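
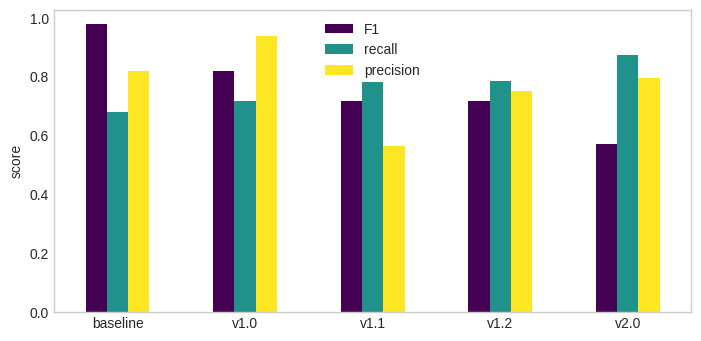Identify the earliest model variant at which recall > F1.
v1.0: recall ≈ 0.7 vs F1 ≈ 0.8 (not yet); v1.1: recall ≈ 0.8 vs F1 ≈ 0.7 (first crossover).

v1.1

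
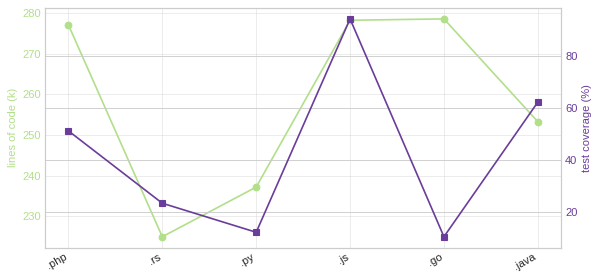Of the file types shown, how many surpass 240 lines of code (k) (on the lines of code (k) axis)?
4

Above 240: .php, .js, .go, .java.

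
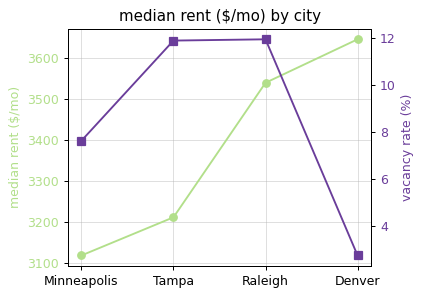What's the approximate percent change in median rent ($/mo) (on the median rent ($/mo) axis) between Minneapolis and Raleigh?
Minneapolis ≈ 3100, Raleigh ≈ 3550; (3550 − 3100) / 3100 ≈ +14.5%.

≈ +14.5%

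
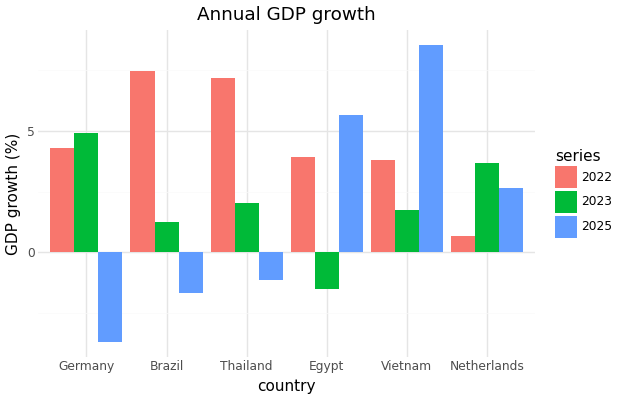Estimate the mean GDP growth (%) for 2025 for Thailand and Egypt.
≈ 2

(-2 + 6) / 2 ≈ 2.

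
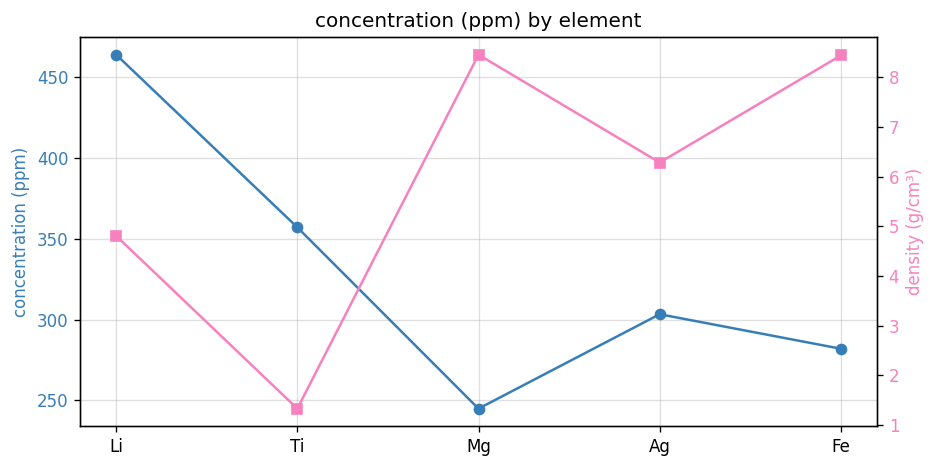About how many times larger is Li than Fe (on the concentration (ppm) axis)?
≈ 1.64×

Li ≈ 460, Fe ≈ 280; 460/280 ≈ 1.64.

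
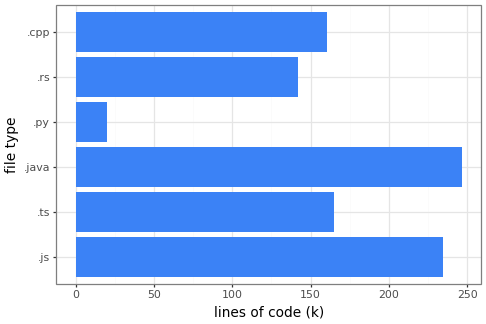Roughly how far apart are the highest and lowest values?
≈ 225

Max .java ≈ 250, min .py ≈ 25; range ≈ 225.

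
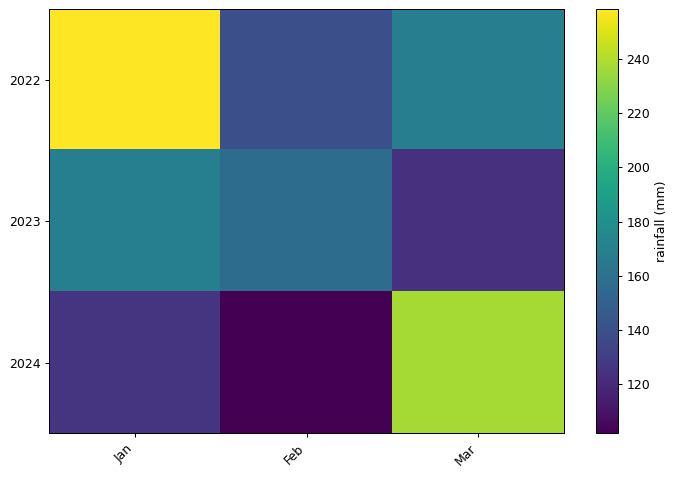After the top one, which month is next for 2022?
Top 3 for 2022: Jan ≈ 260, Mar ≈ 160, Feb ≈ 140.

Mar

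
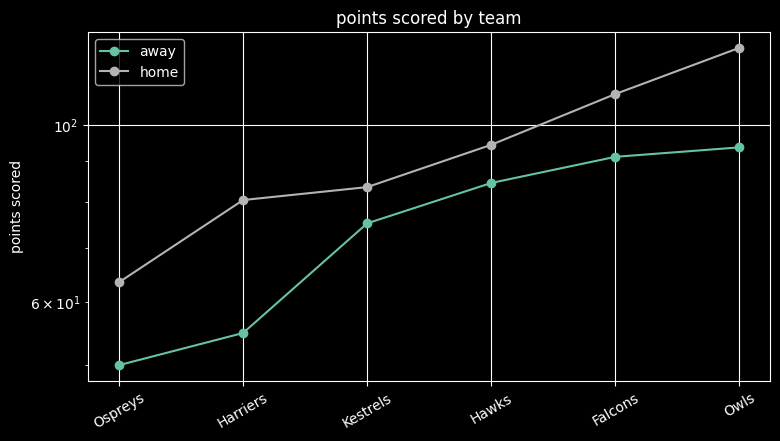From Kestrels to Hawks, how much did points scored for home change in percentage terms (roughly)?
≈ +12.5%

Kestrels ≈ 80, Hawks ≈ 90; (90 − 80) / 80 ≈ +12.5%.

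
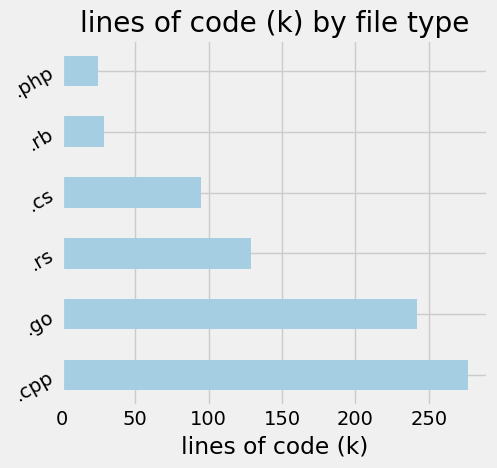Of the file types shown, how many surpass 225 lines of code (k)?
Above 225: .cpp, .go.

2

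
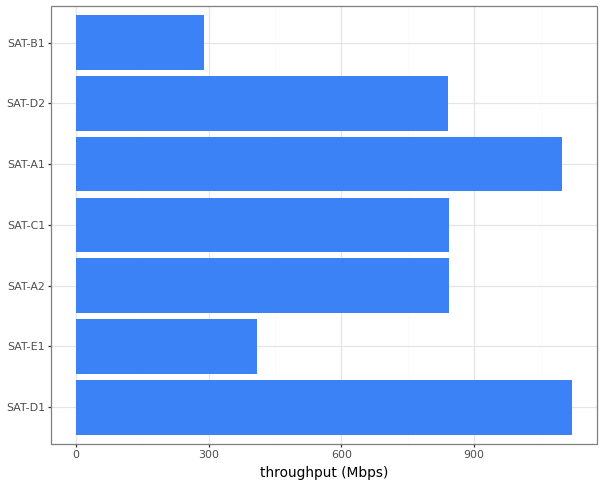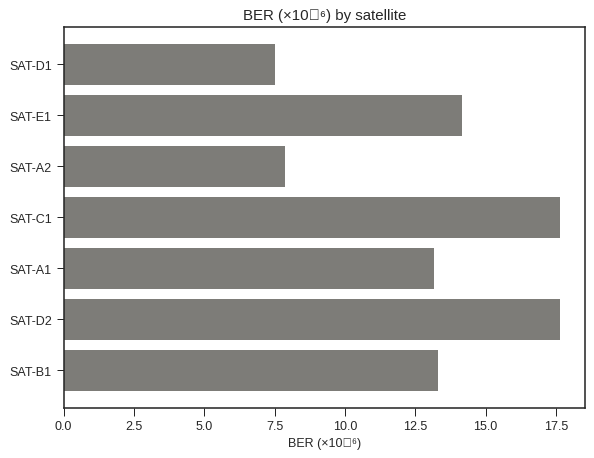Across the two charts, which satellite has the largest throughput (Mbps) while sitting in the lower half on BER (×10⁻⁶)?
Chart 2 median BER (×10⁻⁶) ≈ 14; below-median satellites: SAT-D1, SAT-A2, SAT-A1. Among those, SAT-D1 has the highest throughput (Mbps) (≈ 1200).

SAT-D1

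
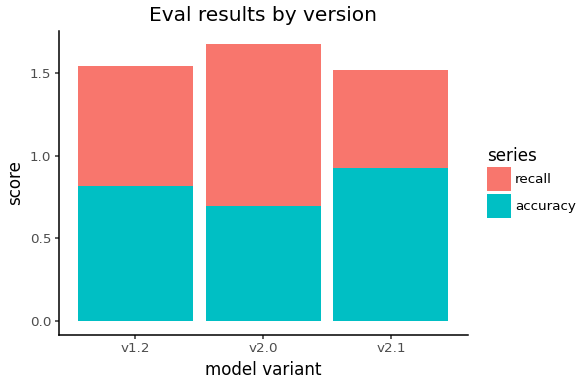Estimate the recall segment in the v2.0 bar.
≈ 1.0

recall top ≈ 1.6, bottom ≈ 0.6; segment ≈ 1.0.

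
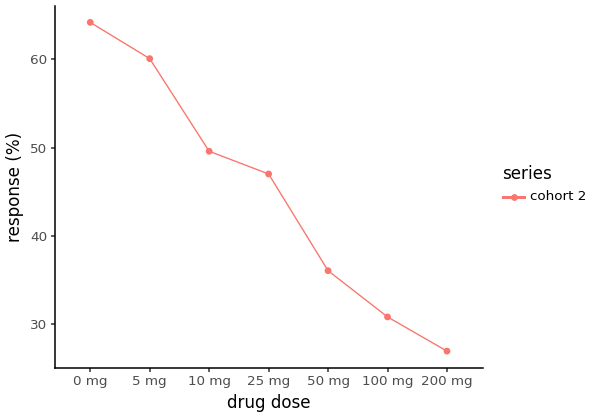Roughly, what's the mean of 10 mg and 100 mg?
≈ 40

(50 + 30) / 2 ≈ 40.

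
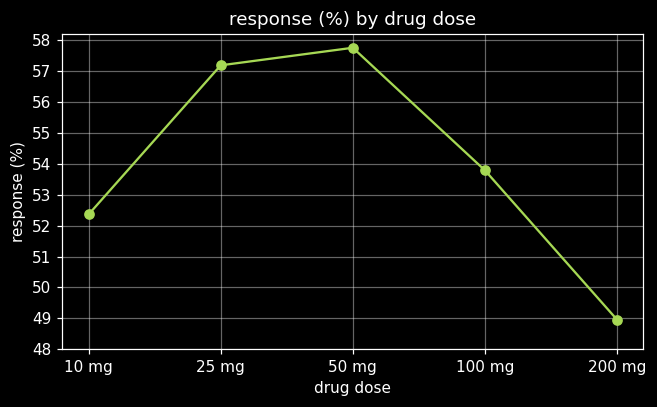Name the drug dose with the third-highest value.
100 mg

Top 4: 50 mg ≈ 58, 25 mg ≈ 57, 100 mg ≈ 54, 10 mg ≈ 52.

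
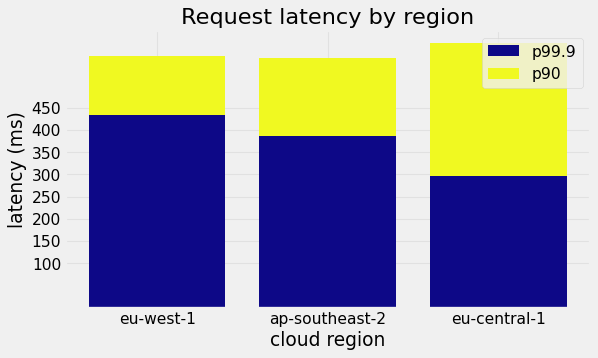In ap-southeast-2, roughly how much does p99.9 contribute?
≈ 400

p99.9 top ≈ 400, bottom ≈ 0; segment ≈ 400.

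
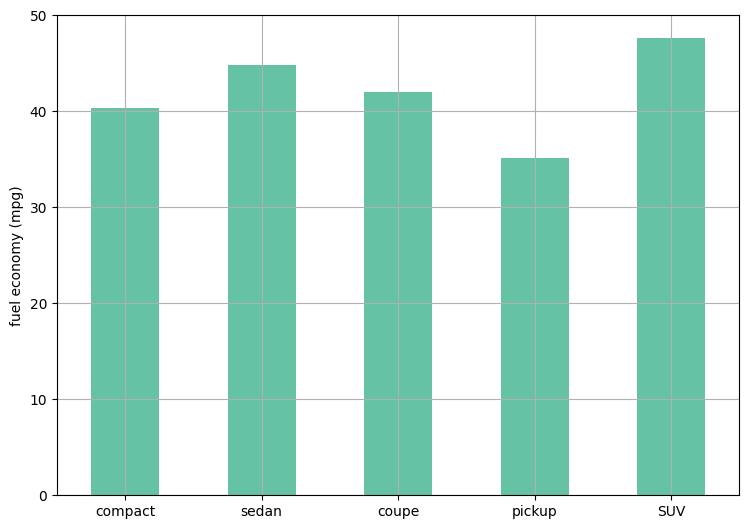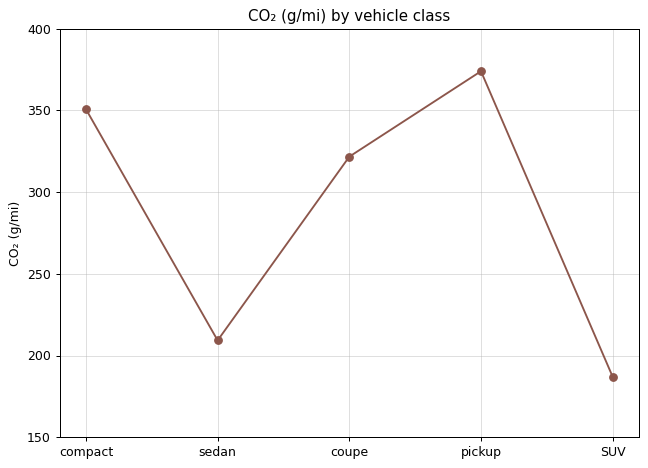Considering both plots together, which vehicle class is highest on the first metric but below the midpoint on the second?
Chart 2 median CO₂ (g/mi) ≈ 300; below-median vehicle classes: sedan, SUV. Among those, SUV has the highest fuel economy (mpg) (≈ 50).

SUV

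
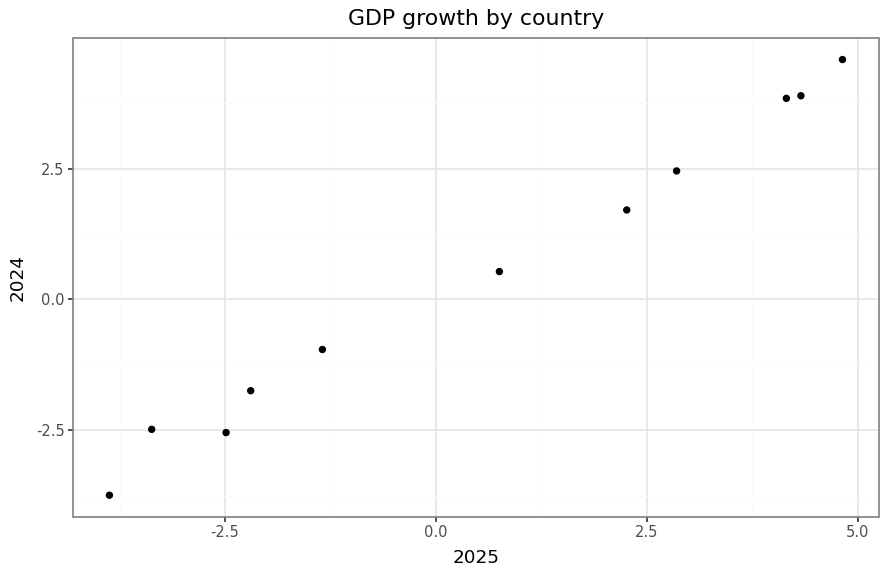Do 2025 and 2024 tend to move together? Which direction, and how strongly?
Points are positively correlated; strong (|r| ≈ 1.0).

positive, strong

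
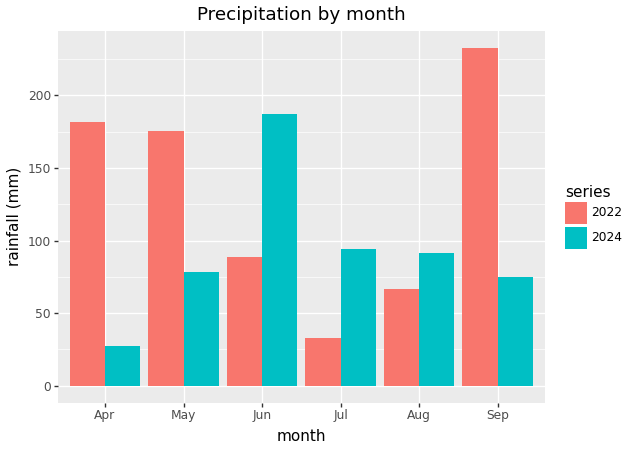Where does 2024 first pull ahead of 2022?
Jun

May: 2024 ≈ 80 vs 2022 ≈ 180 (not yet); Jun: 2024 ≈ 180 vs 2022 ≈ 80 (first crossover).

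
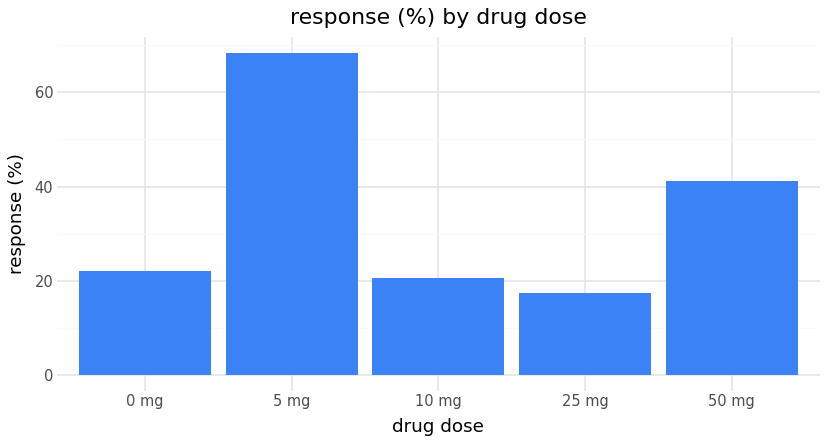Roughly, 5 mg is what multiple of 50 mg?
≈ 1.75×

5 mg ≈ 70, 50 mg ≈ 40; 70/40 ≈ 1.75.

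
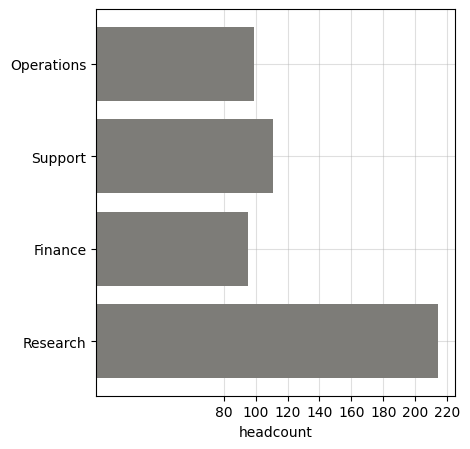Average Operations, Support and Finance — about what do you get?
≈ 107

(100 + 120 + 100) / 3 ≈ 107.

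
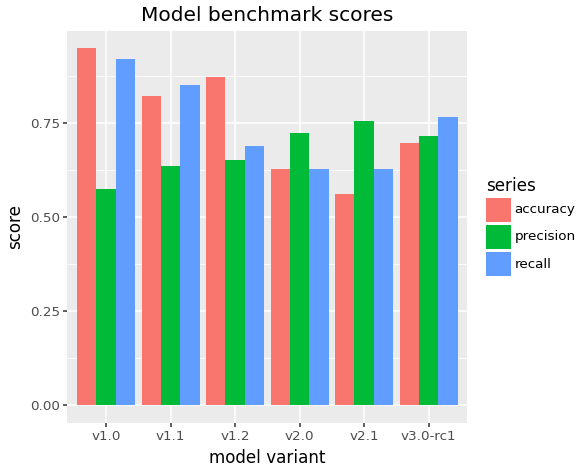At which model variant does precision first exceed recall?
v1.2: precision ≈ 0.7 vs recall ≈ 0.7 (not yet); v2.0: precision ≈ 0.7 vs recall ≈ 0.6 (first crossover).

v2.0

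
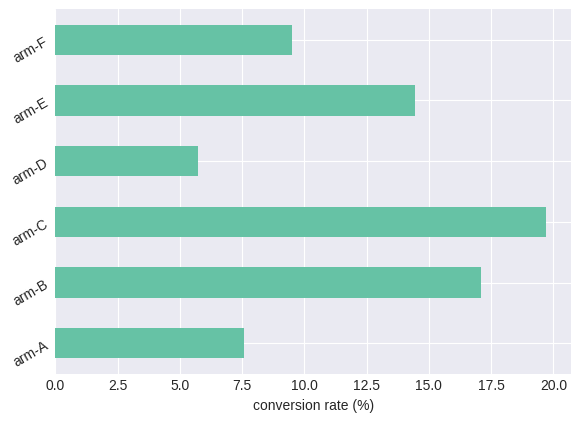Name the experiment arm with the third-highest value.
arm-E

Top 4: arm-C ≈ 20, arm-B ≈ 18, arm-E ≈ 14, arm-F ≈ 10.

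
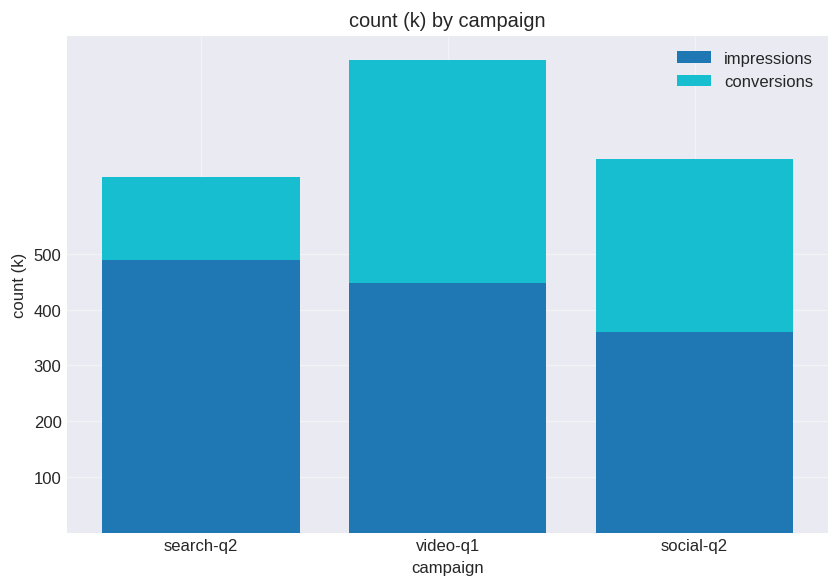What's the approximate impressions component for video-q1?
impressions top ≈ 400, bottom ≈ 0; segment ≈ 400.

≈ 400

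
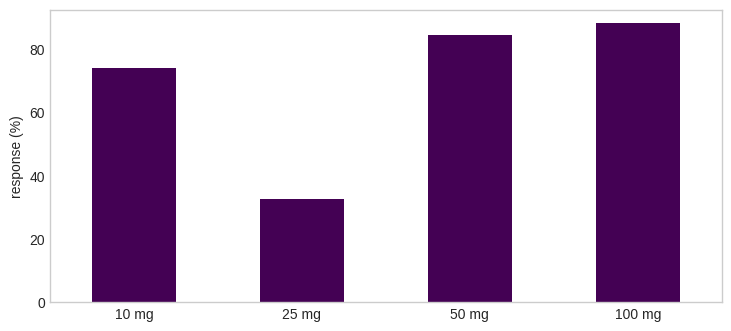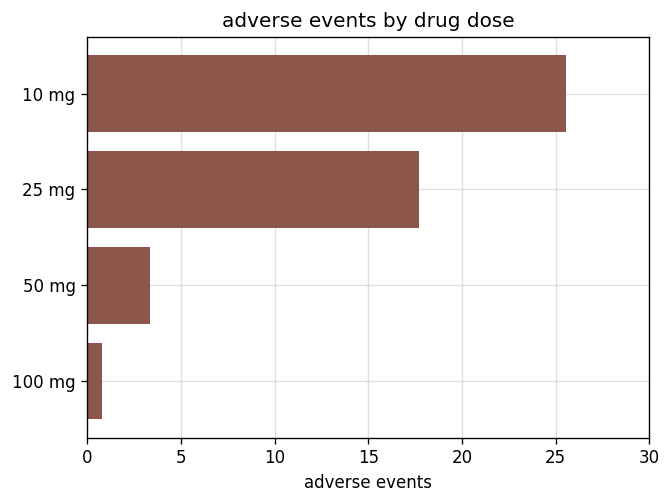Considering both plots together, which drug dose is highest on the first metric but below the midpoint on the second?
Chart 2 median adverse events ≈ 10; below-median drug doses: 50 mg, 100 mg. Among those, 100 mg has the highest response (%) (≈ 90).

100 mg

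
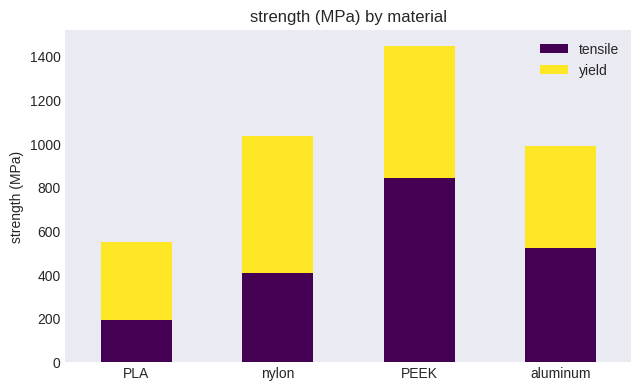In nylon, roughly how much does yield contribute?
yield top ≈ 1000, bottom ≈ 400; segment ≈ 600.

≈ 600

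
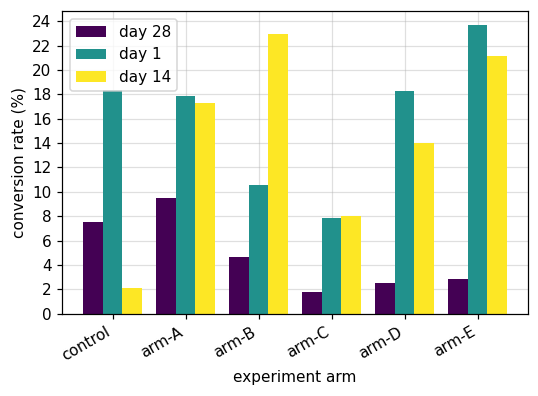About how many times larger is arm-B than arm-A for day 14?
≈ 1.22×

arm-B ≈ 22, arm-A ≈ 18; 22/18 ≈ 1.22.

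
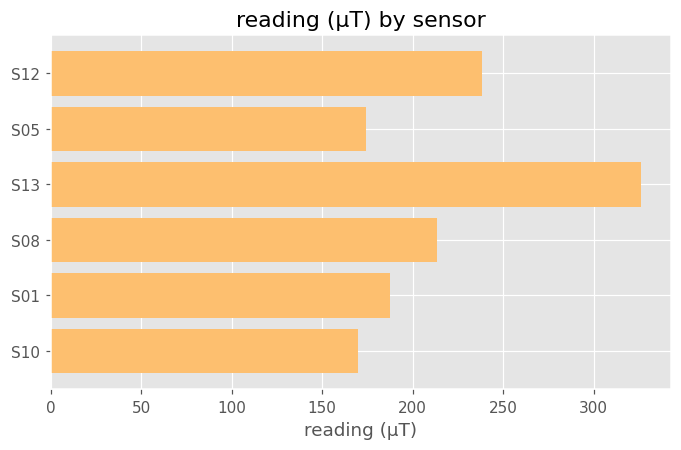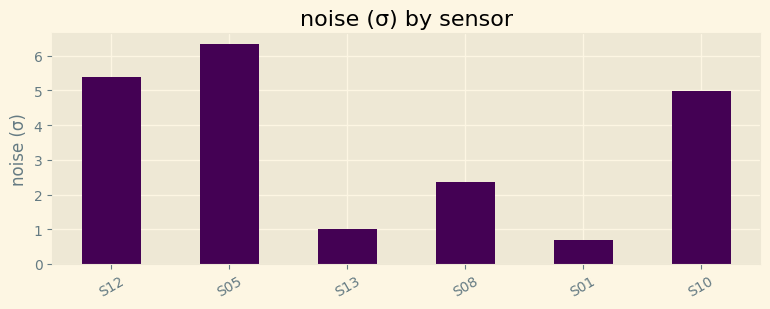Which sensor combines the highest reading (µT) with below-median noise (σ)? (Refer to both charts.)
Chart 2 median noise (σ) ≈ 4; below-median sensors: S13, S08, S01. Among those, S13 has the highest reading (µT) (≈ 350).

S13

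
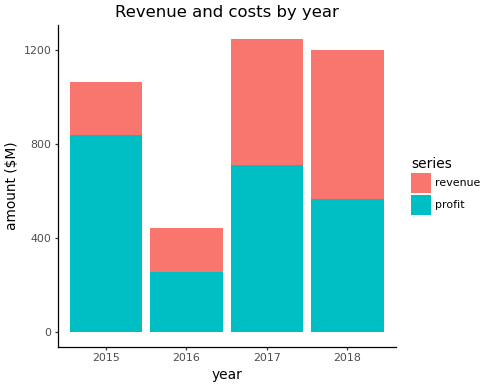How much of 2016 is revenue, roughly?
≈ 200

revenue top ≈ 400, bottom ≈ 200; segment ≈ 200.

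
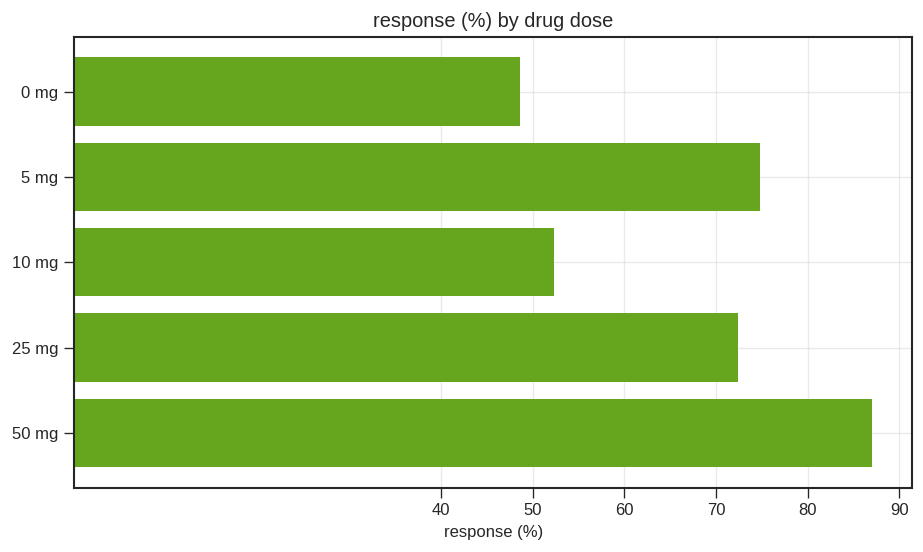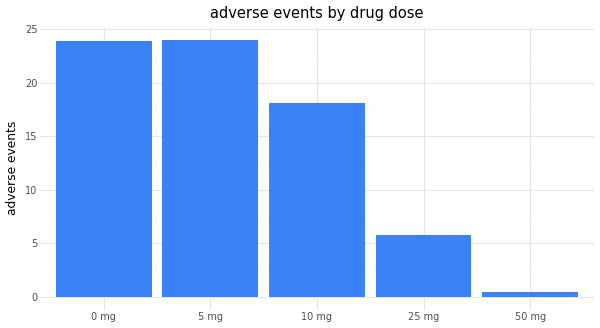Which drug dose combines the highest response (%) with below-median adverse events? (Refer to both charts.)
50 mg

Chart 2 median adverse events ≈ 20; below-median drug doses: 25 mg, 50 mg. Among those, 50 mg has the highest response (%) (≈ 90).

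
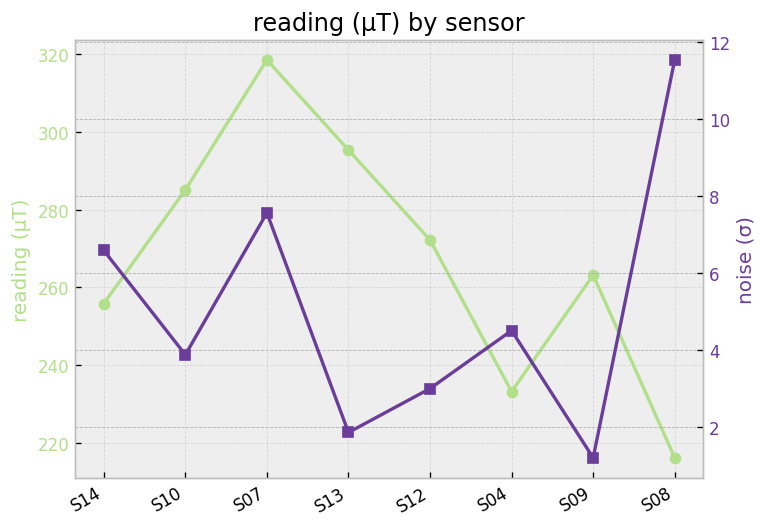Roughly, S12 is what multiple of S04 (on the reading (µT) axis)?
S12 ≈ 270, S04 ≈ 230; 270/230 ≈ 1.17.

≈ 1.17×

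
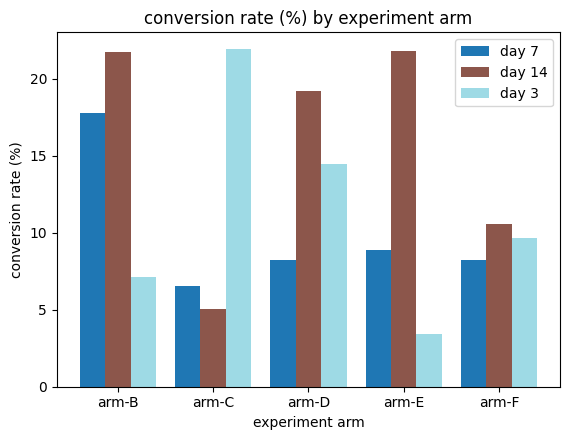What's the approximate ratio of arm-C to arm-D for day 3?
≈ 1.57×

arm-C ≈ 22, arm-D ≈ 14; 22/14 ≈ 1.57.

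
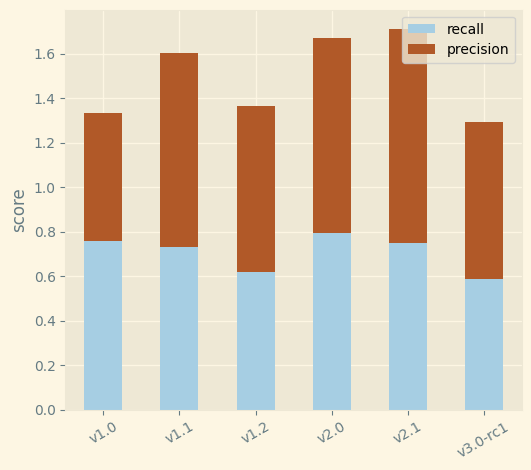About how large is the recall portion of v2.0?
≈ 0.8

recall top ≈ 0.8, bottom ≈ 0.0; segment ≈ 0.8.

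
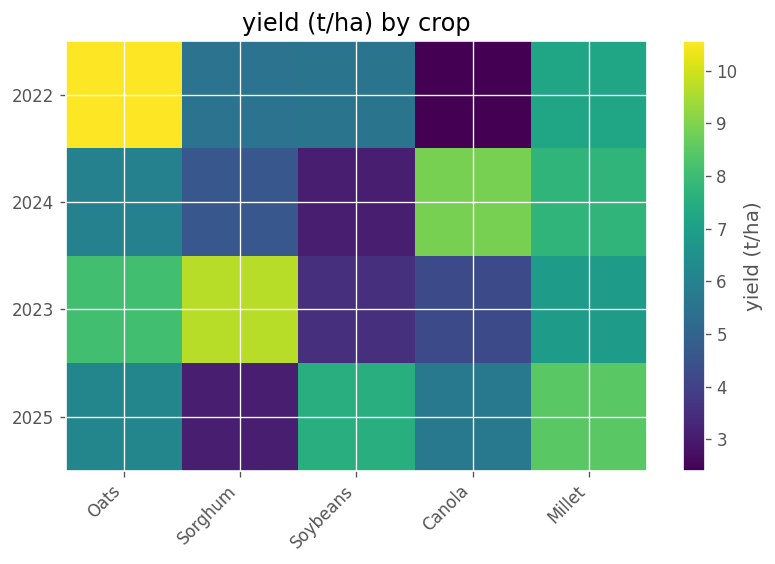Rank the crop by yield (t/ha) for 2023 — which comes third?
Top 4 for 2023: Sorghum ≈ 10, Oats ≈ 8, Millet ≈ 7, Canola ≈ 4.

Millet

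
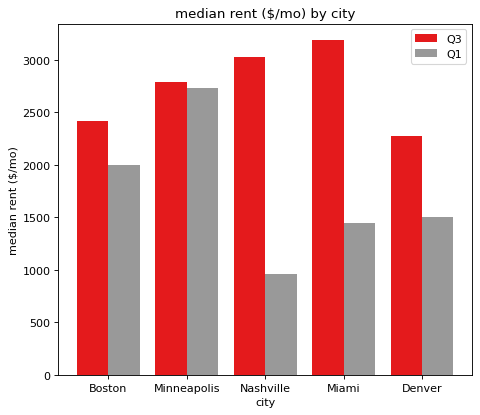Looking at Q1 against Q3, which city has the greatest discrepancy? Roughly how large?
Nashville: Q1 ≈ 1000, Q3 ≈ 3000 → gap ≈ 2000. Next-largest (Miami) is only ≈ 1500.

Nashville, ≈ 2000 $/mo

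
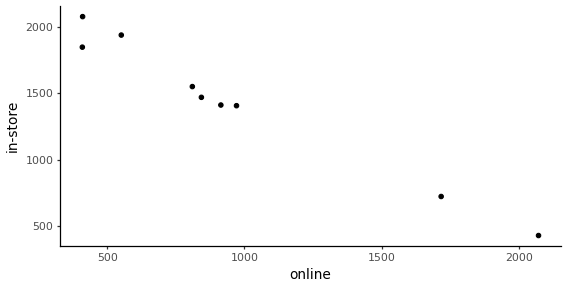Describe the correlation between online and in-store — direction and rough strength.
negative, strong

Points are negatively correlated; strong (|r| ≈ 1.0).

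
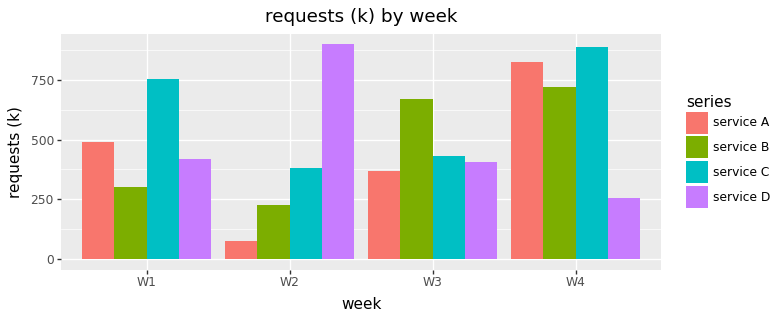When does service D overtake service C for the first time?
W2

W1: service D ≈ 400 vs service C ≈ 800 (not yet); W2: service D ≈ 900 vs service C ≈ 400 (first crossover).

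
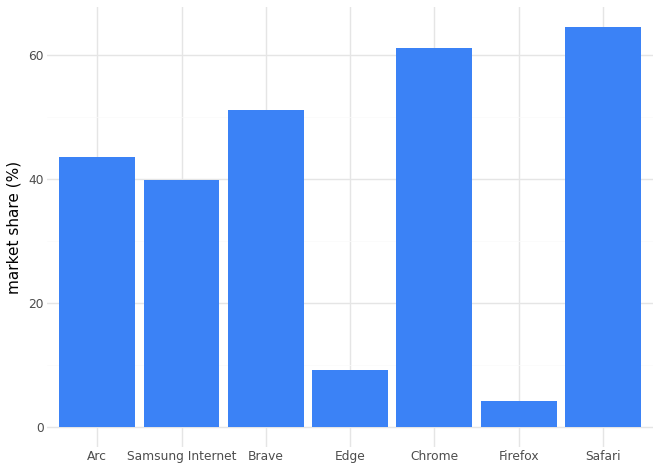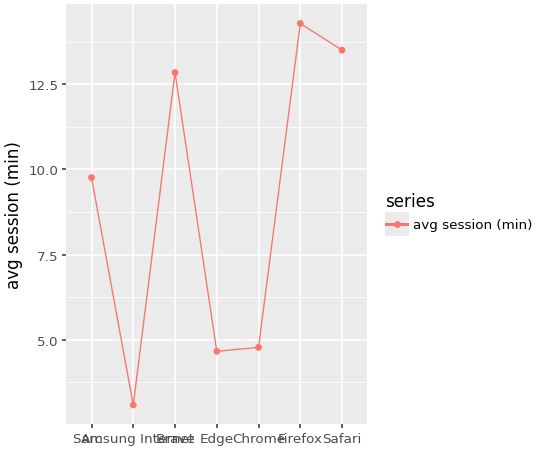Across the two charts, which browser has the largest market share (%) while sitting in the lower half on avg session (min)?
Chart 2 median avg session (min) ≈ 10; below-median browsers: Samsung Internet, Edge, Chrome. Among those, Chrome has the highest market share (%) (≈ 60).

Chrome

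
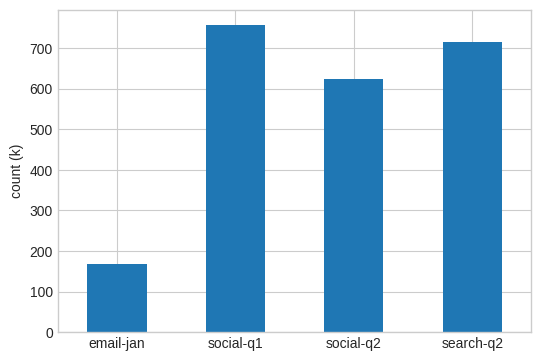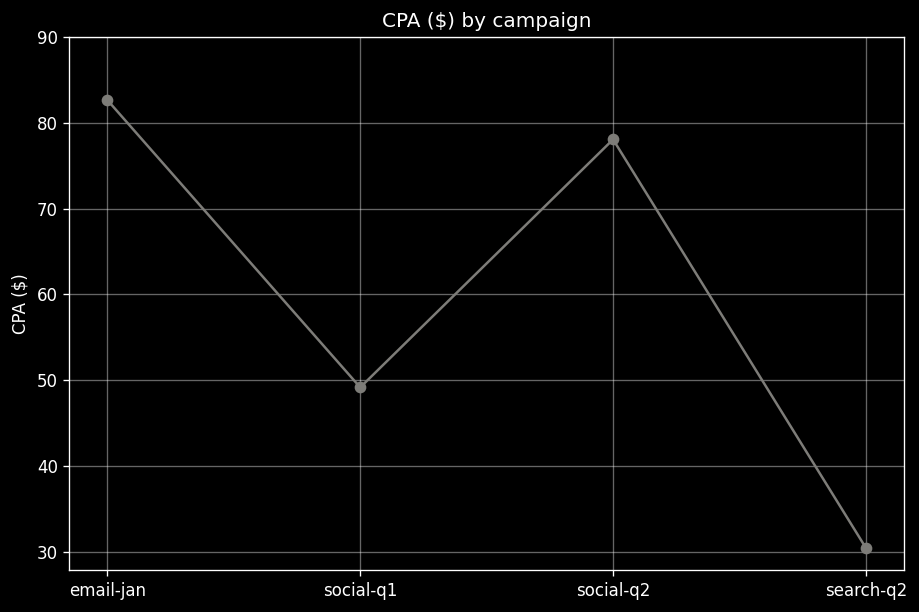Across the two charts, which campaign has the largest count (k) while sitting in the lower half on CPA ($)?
Chart 2 median CPA ($) ≈ 60; below-median campaigns: social-q1, search-q2. Among those, social-q1 has the highest count (k) (≈ 800).

social-q1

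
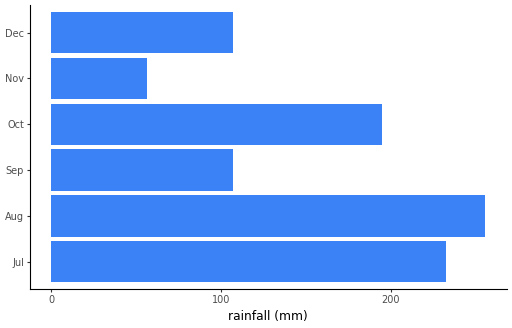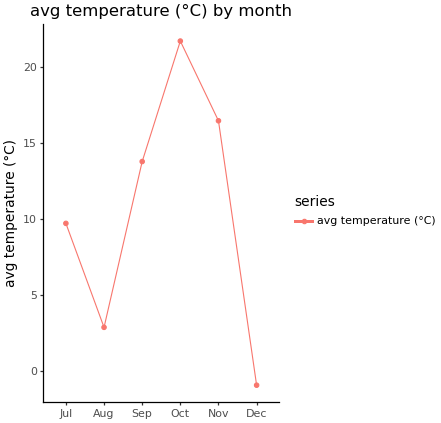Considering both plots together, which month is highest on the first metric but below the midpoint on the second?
Aug

Chart 2 median avg temperature (°C) ≈ 12; below-median months: Jul, Aug, Dec. Among those, Aug has the highest rainfall (mm) (≈ 250).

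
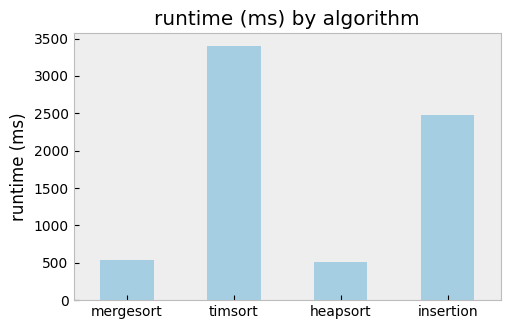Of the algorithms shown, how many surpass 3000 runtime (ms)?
Above 3000: timsort.

1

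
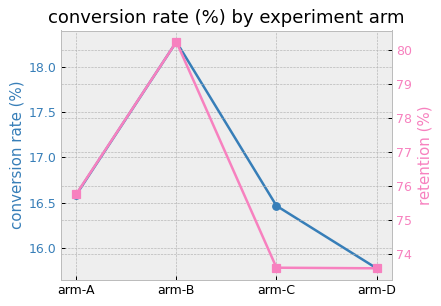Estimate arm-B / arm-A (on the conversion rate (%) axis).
≈ 1.12×

arm-B ≈ 18.5, arm-A ≈ 16.5; 18.5/16.5 ≈ 1.12.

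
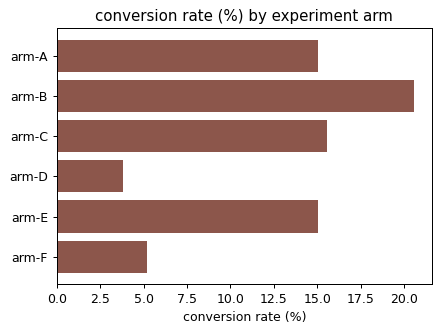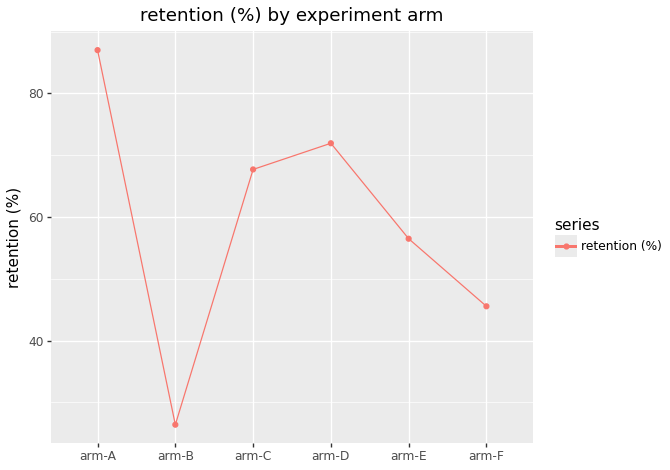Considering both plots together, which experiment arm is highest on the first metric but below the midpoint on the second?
Chart 2 median retention (%) ≈ 60; below-median experiment arms: arm-B, arm-E, arm-F. Among those, arm-B has the highest conversion rate (%) (≈ 20).

arm-B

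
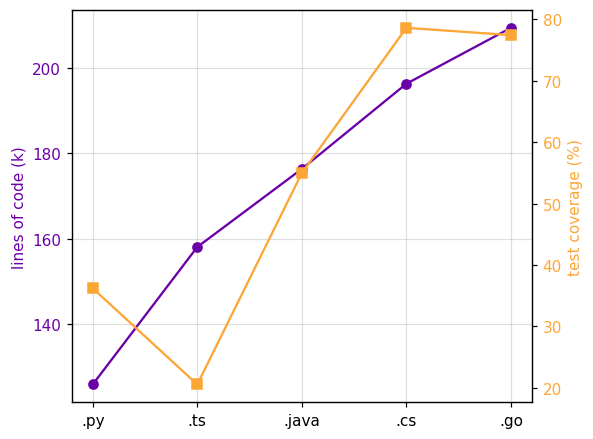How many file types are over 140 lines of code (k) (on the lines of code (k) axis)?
4

Above 140: .ts, .java, .cs, .go.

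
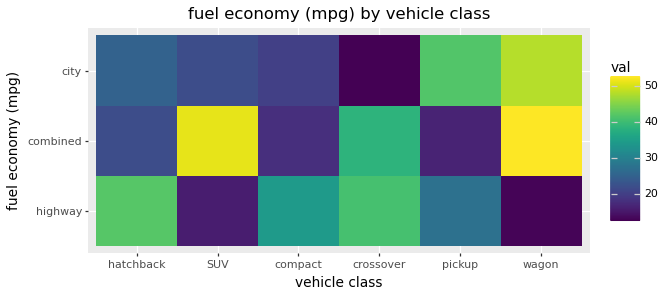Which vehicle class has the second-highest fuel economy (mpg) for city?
Top 3 for city: wagon ≈ 50, pickup ≈ 40, hatchback ≈ 25.

pickup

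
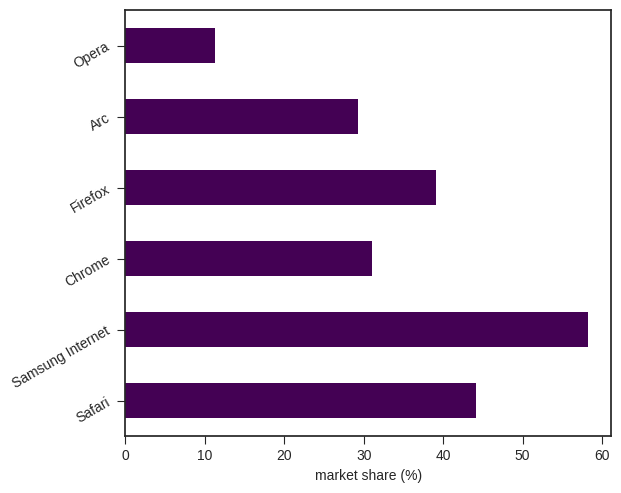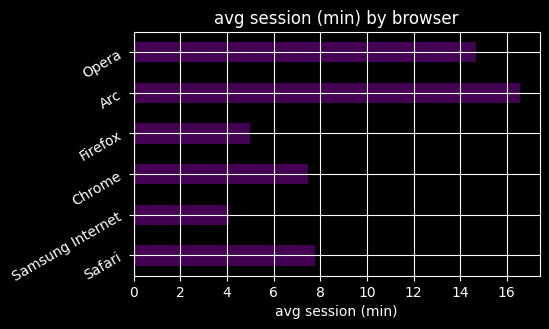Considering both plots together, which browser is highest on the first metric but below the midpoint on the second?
Chart 2 median avg session (min) ≈ 8; below-median browsers: Samsung Internet, Chrome, Firefox. Among those, Samsung Internet has the highest market share (%) (≈ 60).

Samsung Internet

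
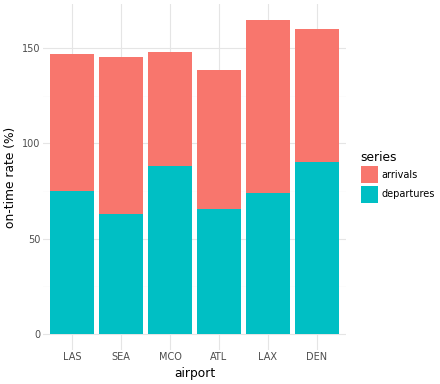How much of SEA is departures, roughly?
departures top ≈ 60, bottom ≈ 0; segment ≈ 60.

≈ 60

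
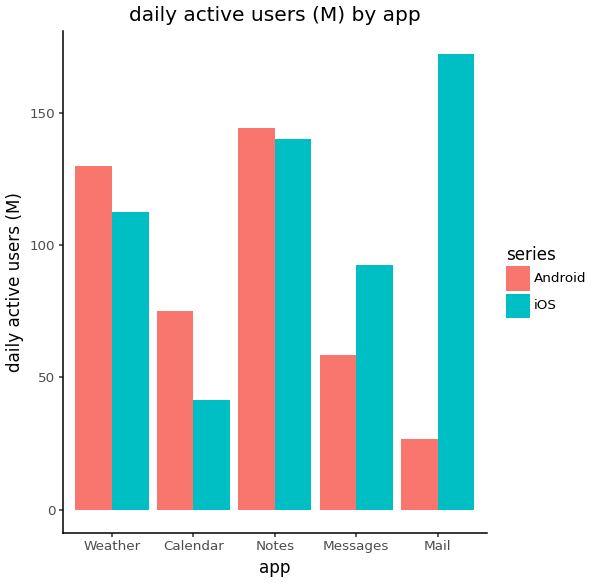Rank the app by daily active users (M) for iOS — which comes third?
Weather

Top 4 for iOS: Mail ≈ 180, Notes ≈ 140, Weather ≈ 120, Messages ≈ 100.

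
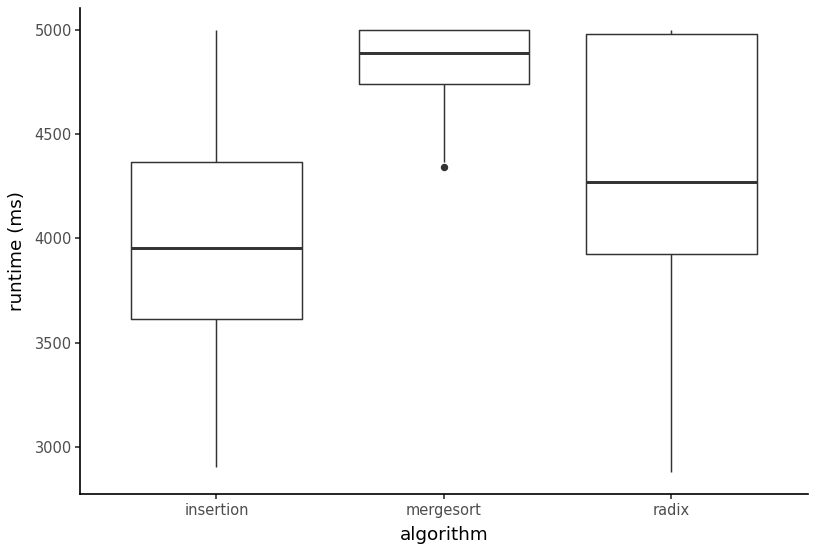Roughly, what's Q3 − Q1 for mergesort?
Q3 ≈ 5000, Q1 ≈ 4700; IQR ≈ 300.

≈ 300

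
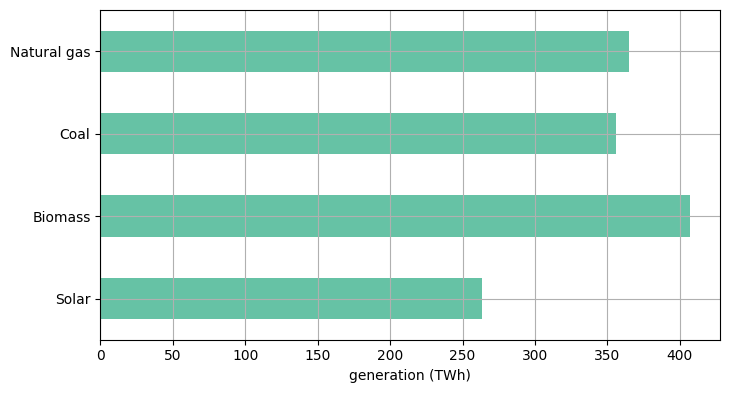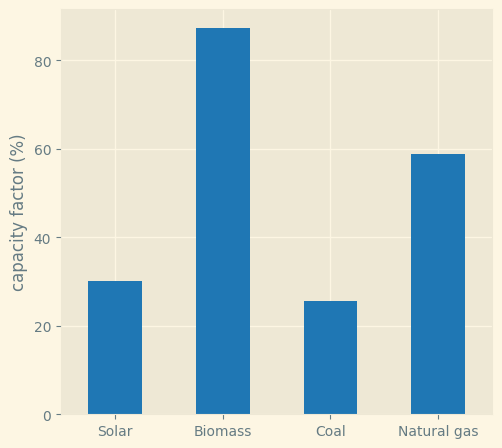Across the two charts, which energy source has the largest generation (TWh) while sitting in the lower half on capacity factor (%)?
Chart 2 median capacity factor (%) ≈ 40; below-median energy sources: Solar, Coal. Among those, Coal has the highest generation (TWh) (≈ 350).

Coal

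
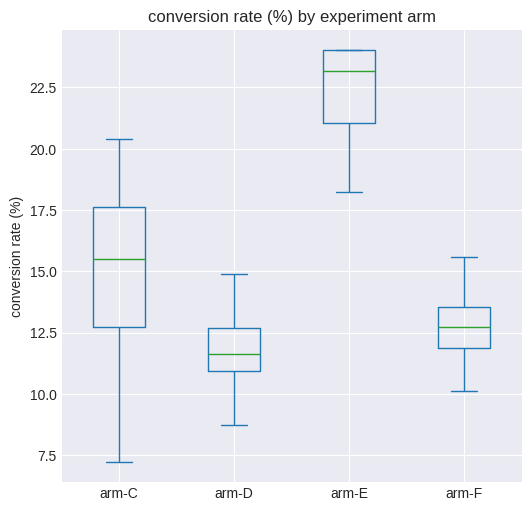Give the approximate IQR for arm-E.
≈ 3

Q3 ≈ 24, Q1 ≈ 21; IQR ≈ 3.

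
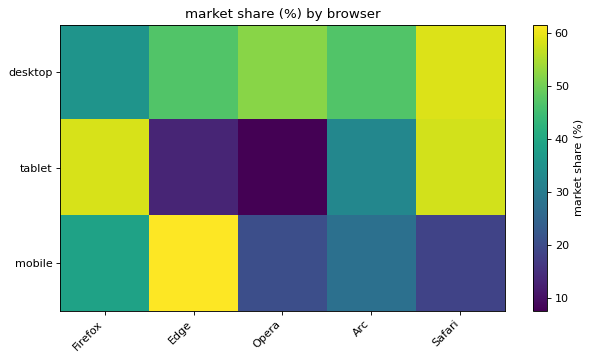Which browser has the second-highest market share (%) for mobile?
Firefox

Top 3 for mobile: Edge ≈ 60, Firefox ≈ 40, Arc ≈ 25.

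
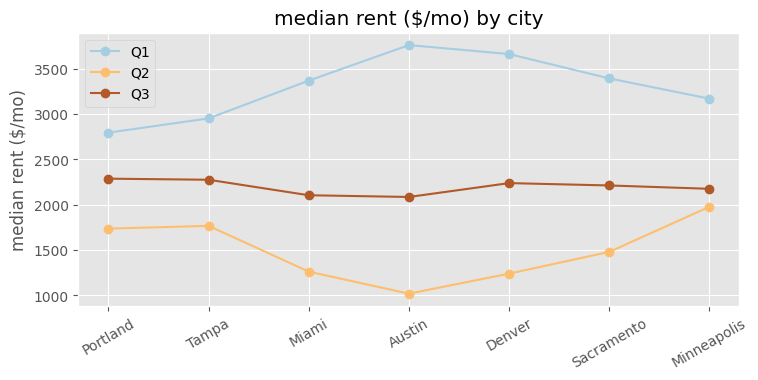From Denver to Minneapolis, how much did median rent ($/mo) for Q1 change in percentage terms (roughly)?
Denver ≈ 3500, Minneapolis ≈ 3000; (3000 − 3500) / 3500 ≈ -14.3%.

≈ -14.3%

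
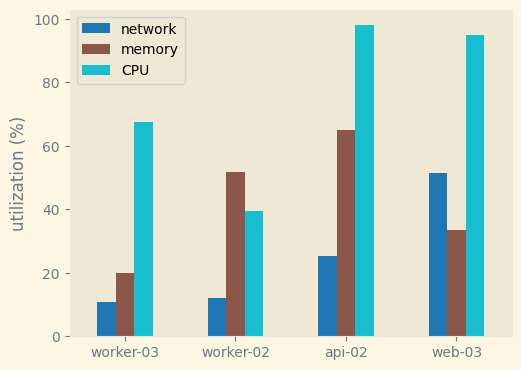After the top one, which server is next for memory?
worker-02

Top 3 for memory: api-02 ≈ 70, worker-02 ≈ 50, web-03 ≈ 30.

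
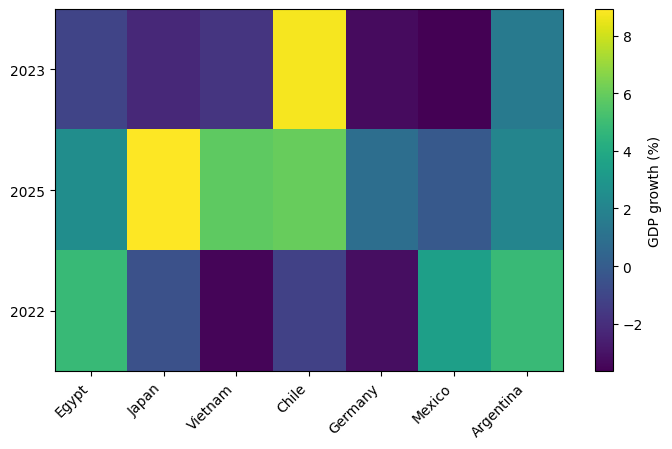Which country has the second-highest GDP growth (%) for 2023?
Top 3 for 2023: Chile ≈ 8, Argentina ≈ 2, Egypt ≈ -2.

Argentina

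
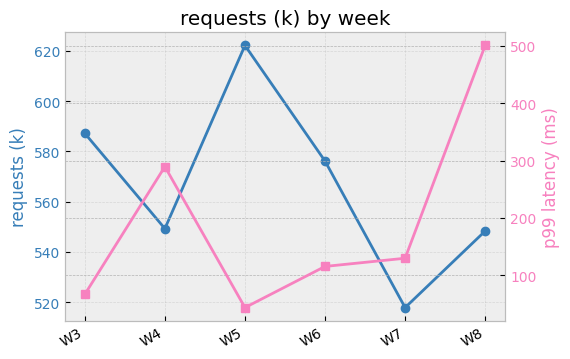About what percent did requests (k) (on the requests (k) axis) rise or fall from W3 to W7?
≈ -11.9%

W3 ≈ 590, W7 ≈ 520; (520 − 590) / 590 ≈ -11.9%.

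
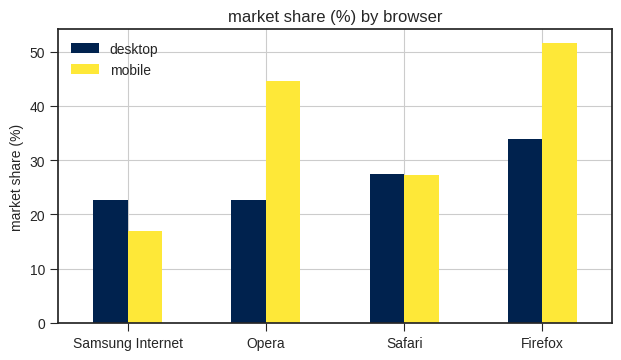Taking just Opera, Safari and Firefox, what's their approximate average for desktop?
(25 + 25 + 35) / 3 ≈ 28.

≈ 28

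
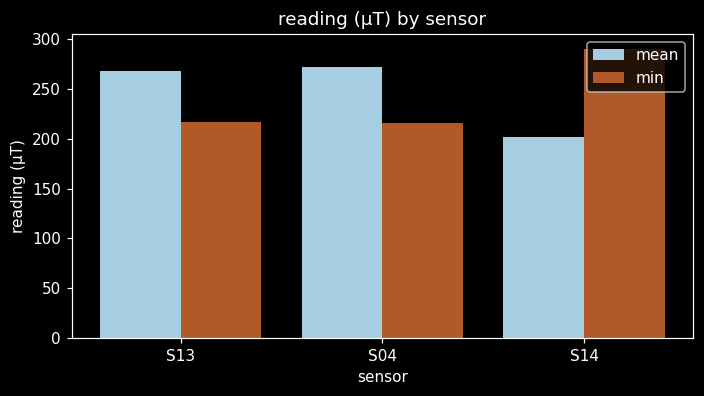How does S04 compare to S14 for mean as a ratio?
S04 ≈ 275, S14 ≈ 200; 275/200 ≈ 1.38.

≈ 1.38×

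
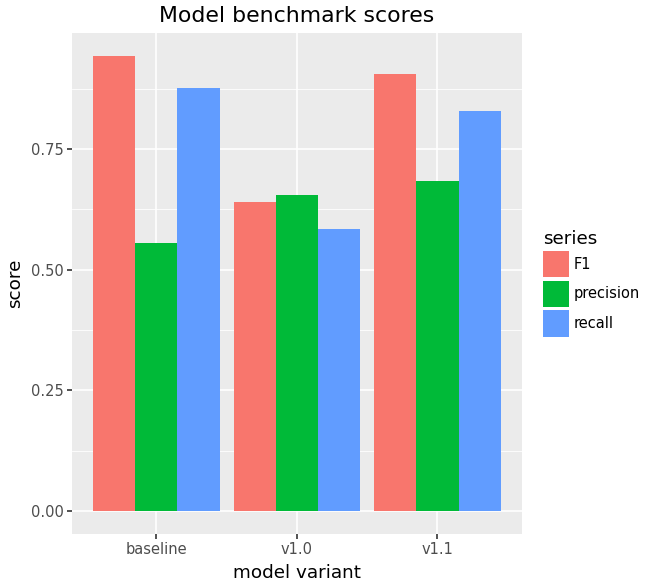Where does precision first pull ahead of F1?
v1.0

baseline: precision ≈ 0.6 vs F1 ≈ 0.9 (not yet); v1.0: precision ≈ 0.7 vs F1 ≈ 0.6 (first crossover).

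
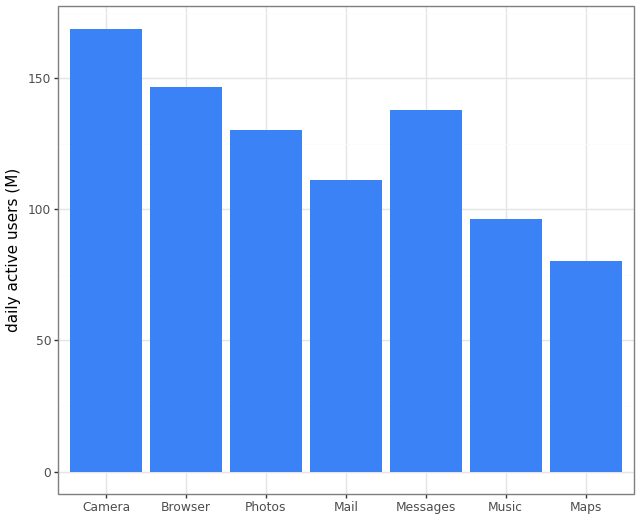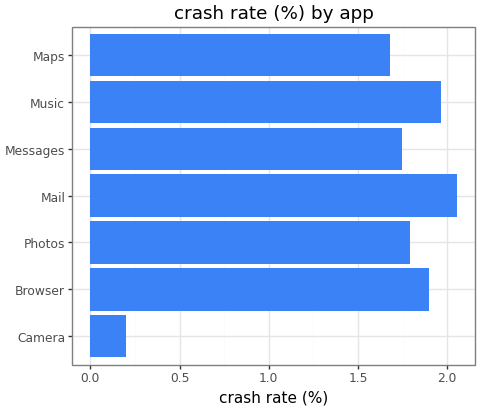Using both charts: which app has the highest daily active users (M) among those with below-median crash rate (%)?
Camera

Chart 2 median crash rate (%) ≈ 1.8; below-median apps: Camera, Messages, Maps. Among those, Camera has the highest daily active users (M) (≈ 160).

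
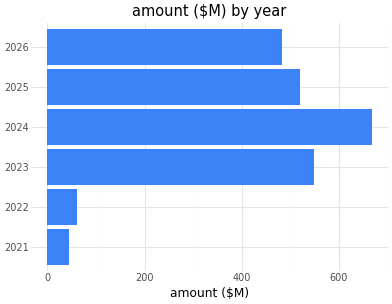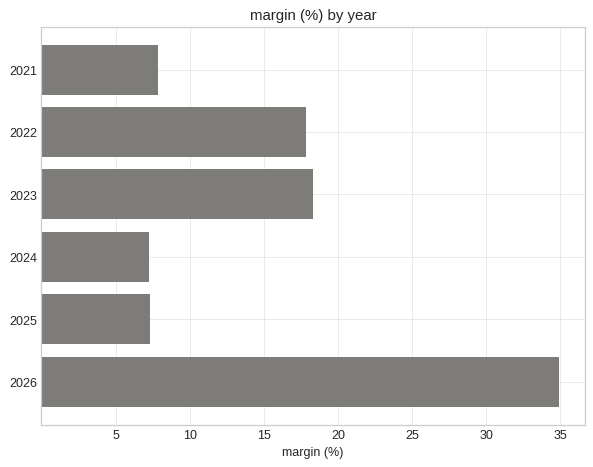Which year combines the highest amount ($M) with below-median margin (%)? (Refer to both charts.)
Chart 2 median margin (%) ≈ 15; below-median years: 2021, 2024, 2025. Among those, 2024 has the highest amount ($M) (≈ 700).

2024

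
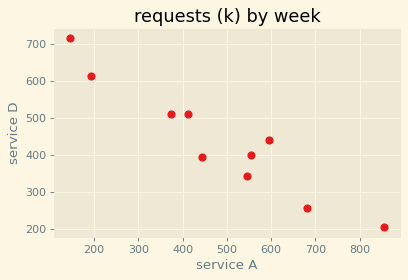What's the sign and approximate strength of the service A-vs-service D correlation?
Points are negatively correlated; strong (|r| ≈ 1.0).

negative, strong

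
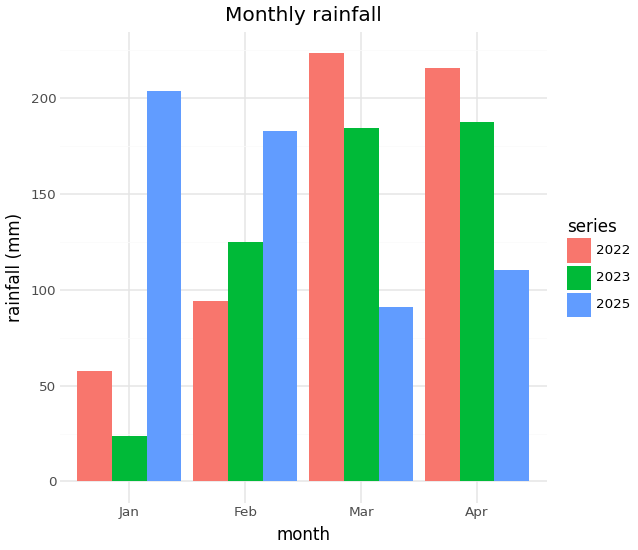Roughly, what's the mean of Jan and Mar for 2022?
≈ 140

(60 + 220) / 2 ≈ 140.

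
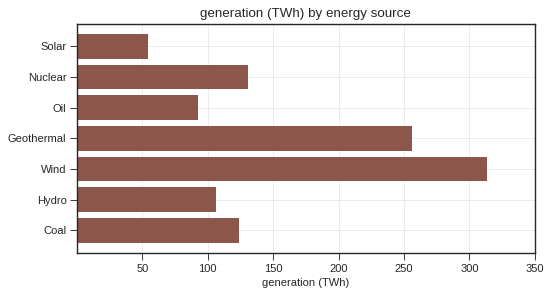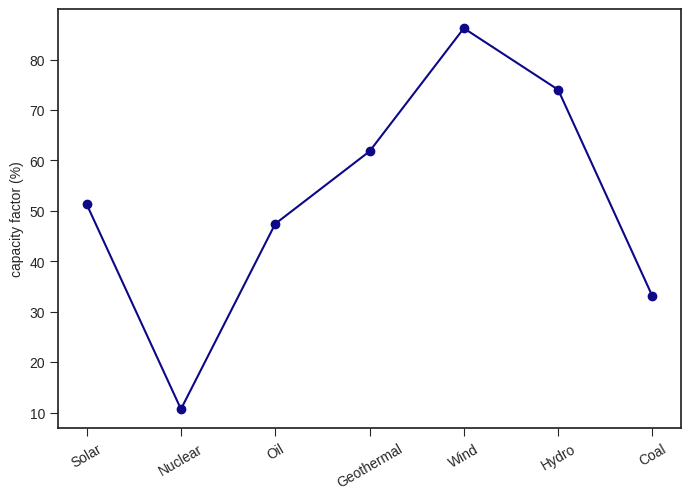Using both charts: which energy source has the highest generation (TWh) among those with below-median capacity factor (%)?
Chart 2 median capacity factor (%) ≈ 50; below-median energy sources: Nuclear, Oil, Coal. Among those, Nuclear has the highest generation (TWh) (≈ 150).

Nuclear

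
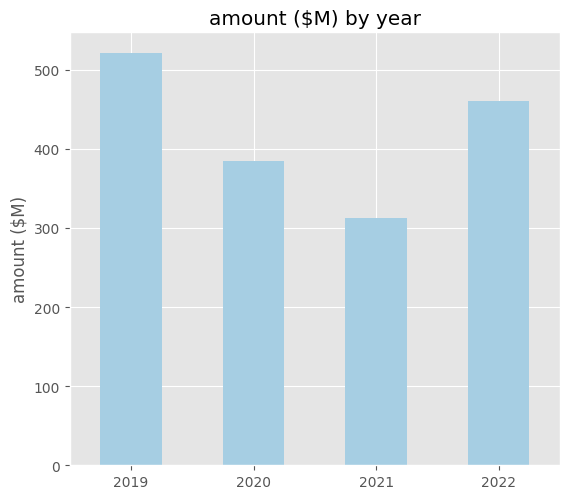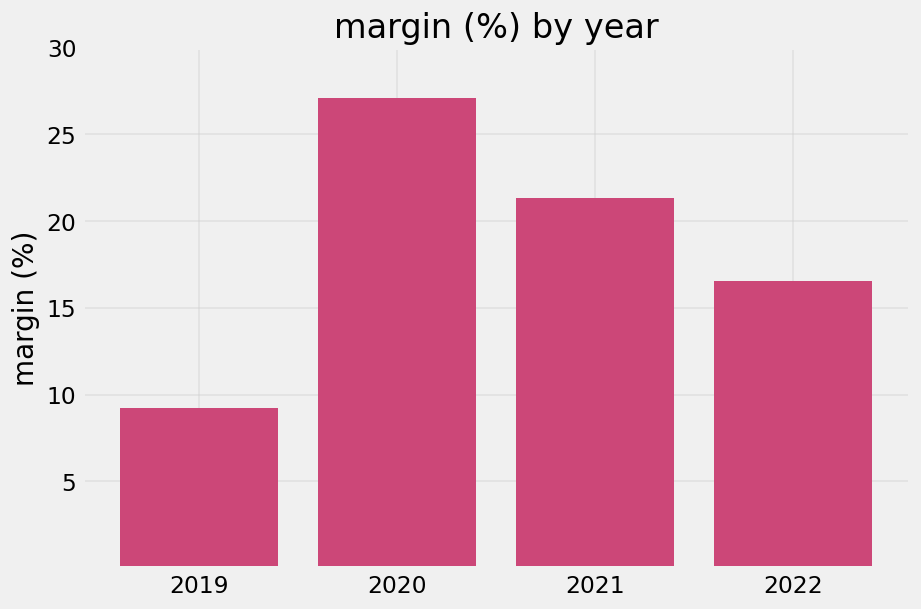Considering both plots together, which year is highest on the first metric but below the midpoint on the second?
Chart 2 median margin (%) ≈ 20; below-median years: 2019, 2022. Among those, 2019 has the highest amount ($M) (≈ 500).

2019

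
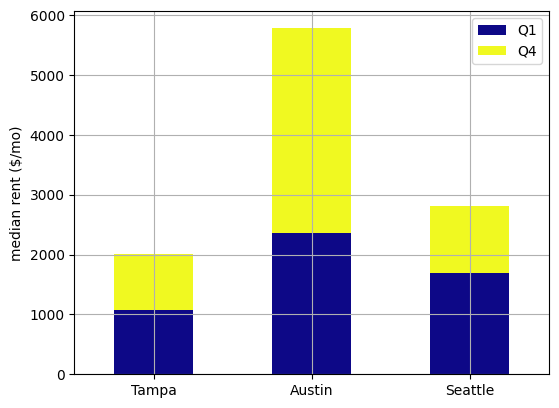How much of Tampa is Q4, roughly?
≈ 1000

Q4 top ≈ 2000, bottom ≈ 1000; segment ≈ 1000.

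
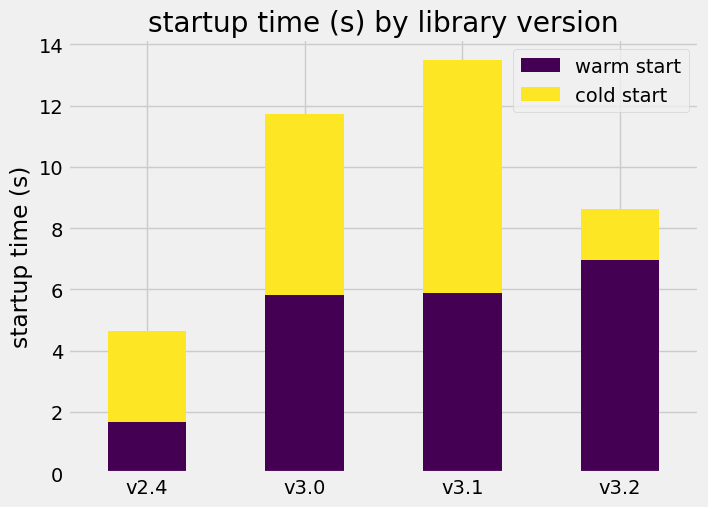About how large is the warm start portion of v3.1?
warm start top ≈ 6, bottom ≈ 0; segment ≈ 6.

≈ 6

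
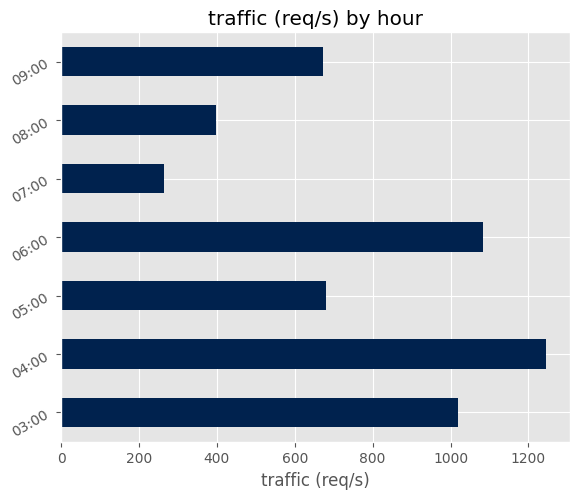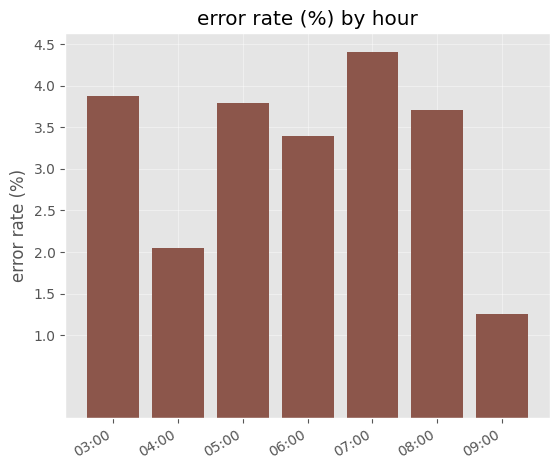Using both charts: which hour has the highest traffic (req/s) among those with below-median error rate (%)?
Chart 2 median error rate (%) ≈ 3.5; below-median hours: 04:00, 06:00, 09:00. Among those, 04:00 has the highest traffic (req/s) (≈ 1200).

04:00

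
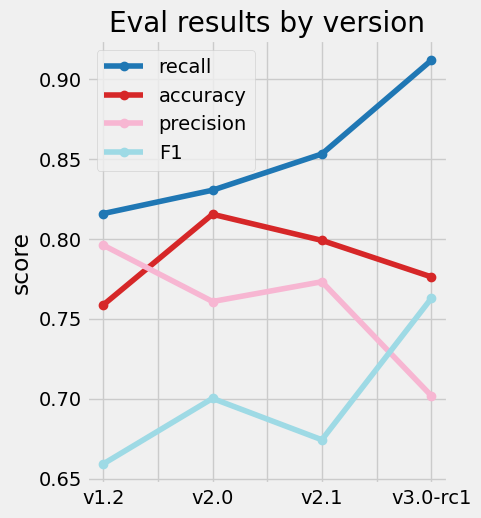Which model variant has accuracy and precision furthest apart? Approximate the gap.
v3.0-rc1, ≈ 0.10

v3.0-rc1: accuracy ≈ 0.80, precision ≈ 0.70 → gap ≈ 0.10. Next-largest (v2.0) is only ≈ 0.05.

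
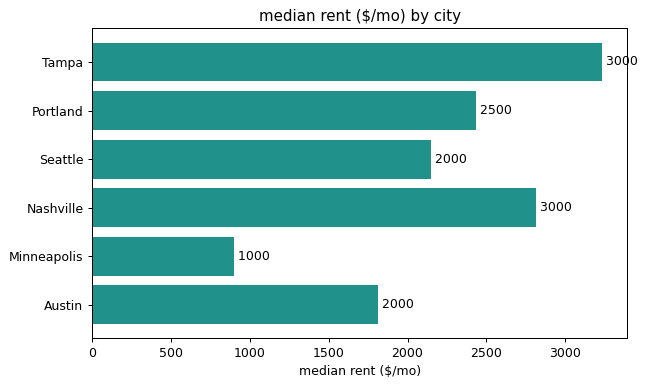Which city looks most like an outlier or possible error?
Minneapolis

Minneapolis ≈ 1000; the rest sit between ≈ 2000 and ≈ 3000.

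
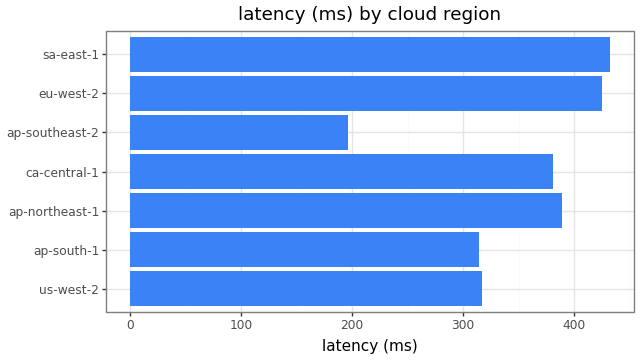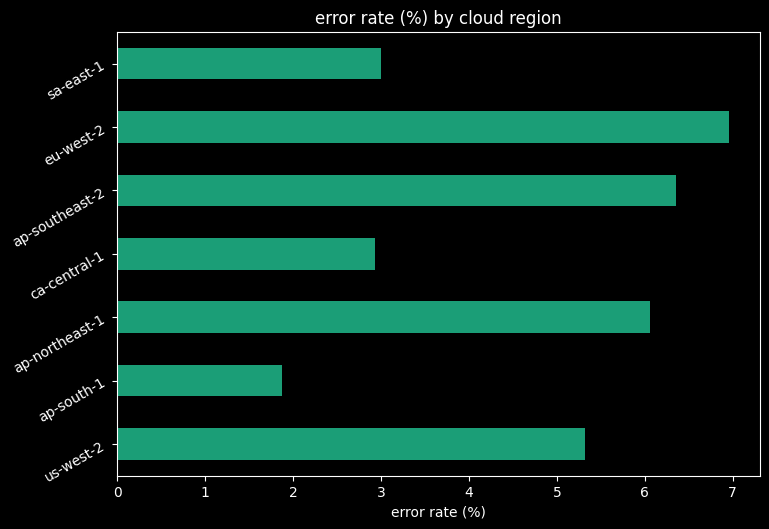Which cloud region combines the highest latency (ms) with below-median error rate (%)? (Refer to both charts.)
Chart 2 median error rate (%) ≈ 5; below-median cloud regions: ap-south-1, ca-central-1, sa-east-1. Among those, sa-east-1 has the highest latency (ms) (≈ 450).

sa-east-1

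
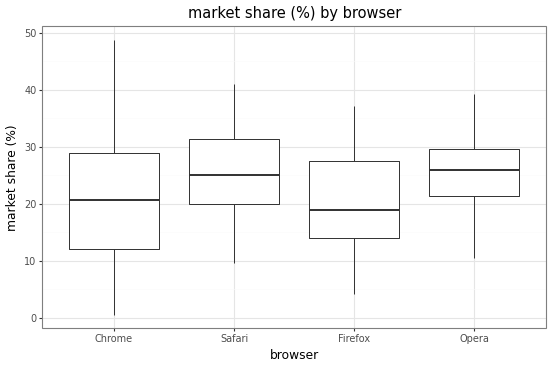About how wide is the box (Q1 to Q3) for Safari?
≈ 11.5

Q3 ≈ 31.5, Q1 ≈ 20.0; IQR ≈ 11.5.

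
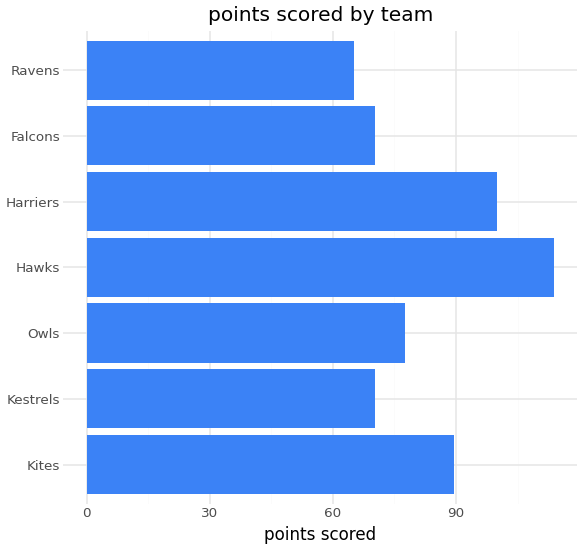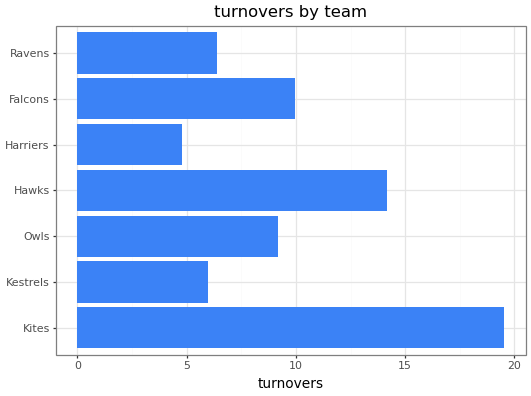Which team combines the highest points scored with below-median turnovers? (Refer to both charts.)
Harriers

Chart 2 median turnovers ≈ 10; below-median teams: Kestrels, Harriers, Ravens. Among those, Harriers has the highest points scored (≈ 100).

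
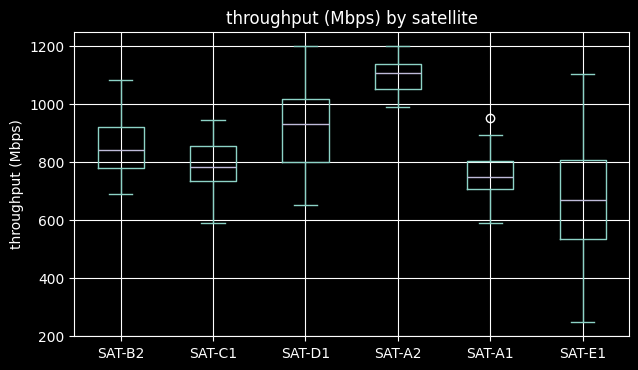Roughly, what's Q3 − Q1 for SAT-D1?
Q3 ≈ 1000, Q1 ≈ 800; IQR ≈ 200.

≈ 200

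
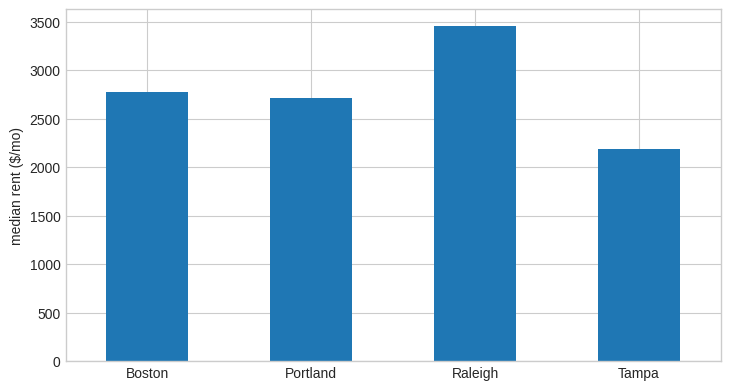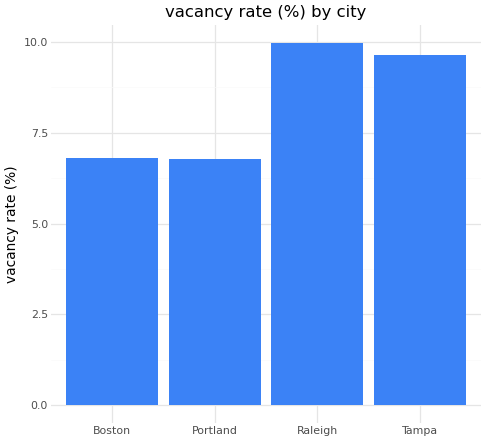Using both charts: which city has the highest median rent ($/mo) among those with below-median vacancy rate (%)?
Boston

Chart 2 median vacancy rate (%) ≈ 8; below-median cities: Boston, Portland. Among those, Boston has the highest median rent ($/mo) (≈ 3000).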